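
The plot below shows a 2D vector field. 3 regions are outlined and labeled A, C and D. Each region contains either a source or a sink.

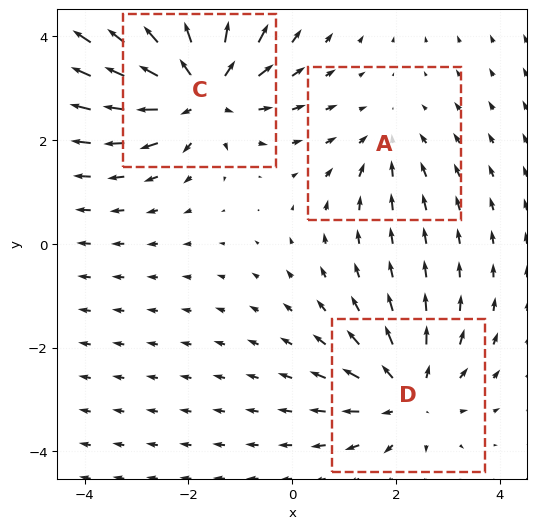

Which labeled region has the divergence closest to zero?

Divergence at each region's feature centre — A: about -2, C: about +4, D: about +3. Region A is closest to zero.

A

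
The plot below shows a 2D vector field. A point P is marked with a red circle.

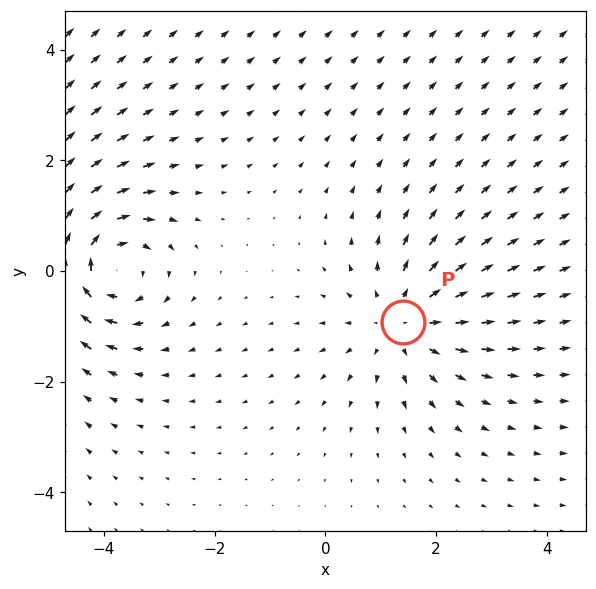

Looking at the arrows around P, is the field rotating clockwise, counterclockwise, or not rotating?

not rotating

Near P at (1.4, -0.9) the arrows show no circulation. The curl there is ≈0.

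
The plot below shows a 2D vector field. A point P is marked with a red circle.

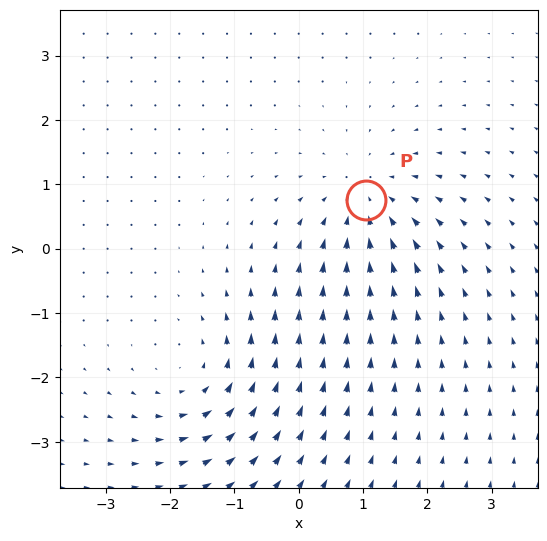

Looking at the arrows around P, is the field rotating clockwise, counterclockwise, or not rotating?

Near P at (1.0, 0.8) the arrows show no circulation. The curl there is ≈0.

not rotating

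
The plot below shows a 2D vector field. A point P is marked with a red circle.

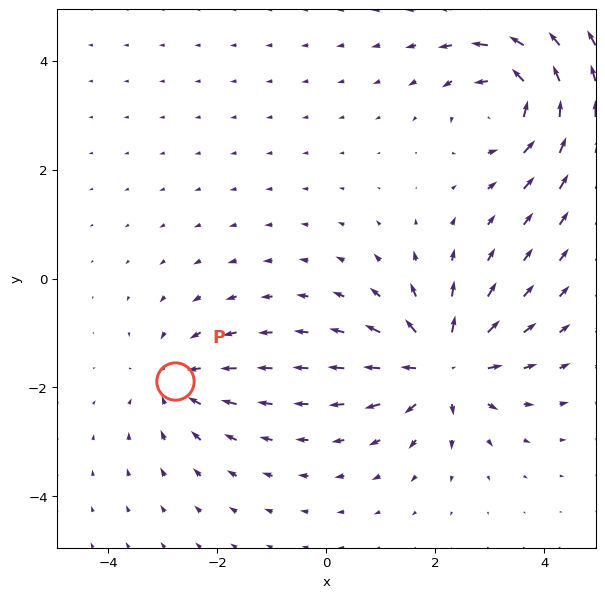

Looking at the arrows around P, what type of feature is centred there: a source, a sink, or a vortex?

sink

At P (-2.8, -1.9) the arrows converge inward. Divergence about -3, curl ≈0 — negative divergence with near-zero curl is a sink.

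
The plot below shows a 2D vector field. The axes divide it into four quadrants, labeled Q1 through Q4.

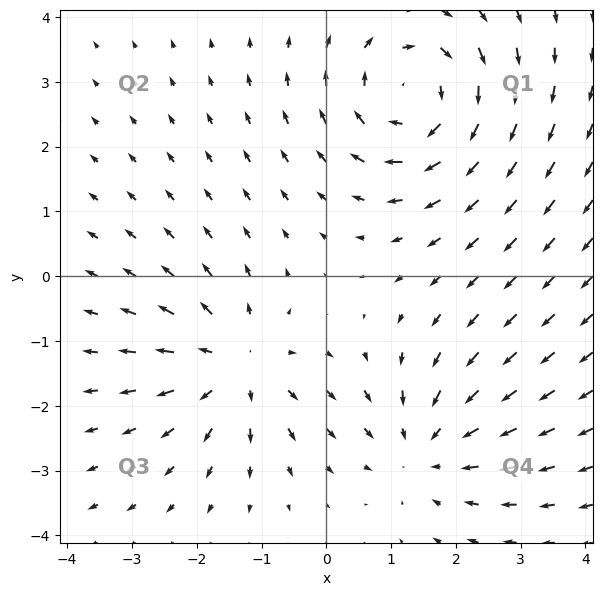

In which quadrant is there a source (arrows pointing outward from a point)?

Q3

The source sits at approximately (-1.4, -1.4), which lies in quadrant Q3. The divergence there is about +3, positive as expected for a source.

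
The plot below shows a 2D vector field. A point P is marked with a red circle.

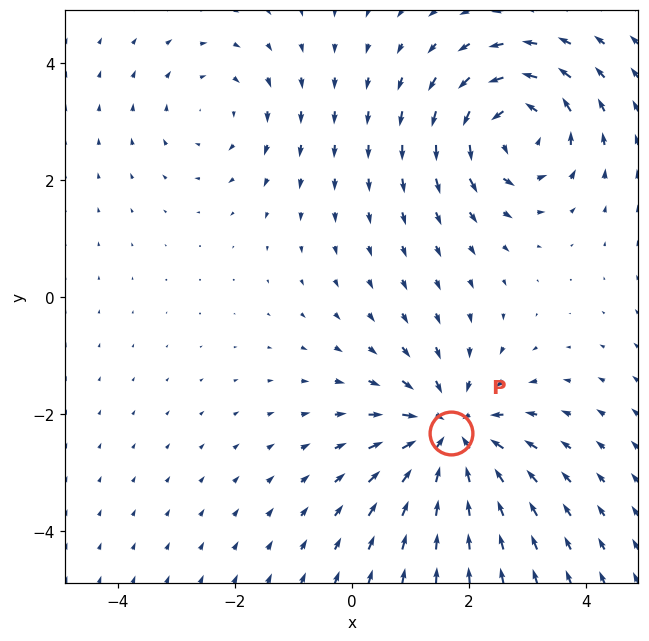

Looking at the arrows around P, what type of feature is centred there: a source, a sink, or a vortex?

sink

At P (1.7, -2.3) the arrows converge inward. Divergence about -5, curl ≈0 — negative divergence with near-zero curl is a sink.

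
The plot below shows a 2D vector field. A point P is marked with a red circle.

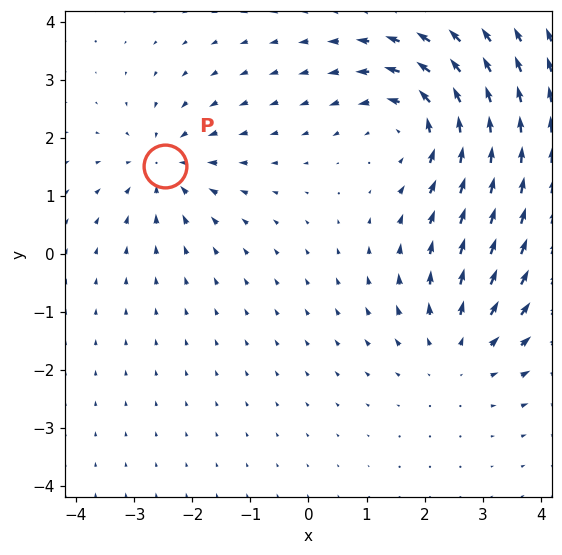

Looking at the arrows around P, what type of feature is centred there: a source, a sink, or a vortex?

At P (-2.5, 1.5) the arrows converge inward. Divergence about -4, curl ≈0 — negative divergence with near-zero curl is a sink.

sink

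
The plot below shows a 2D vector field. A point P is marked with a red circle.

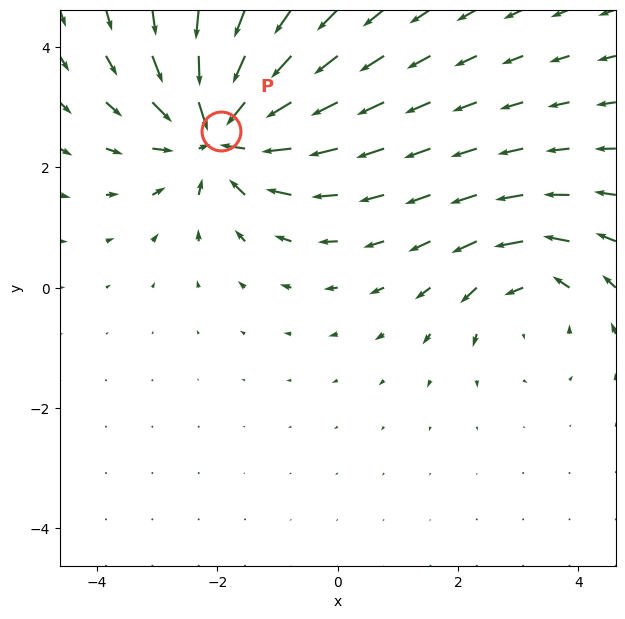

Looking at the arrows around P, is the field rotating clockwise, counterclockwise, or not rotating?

not rotating

Near P at (-1.9, 2.6) the arrows show no circulation. The curl there is ≈0.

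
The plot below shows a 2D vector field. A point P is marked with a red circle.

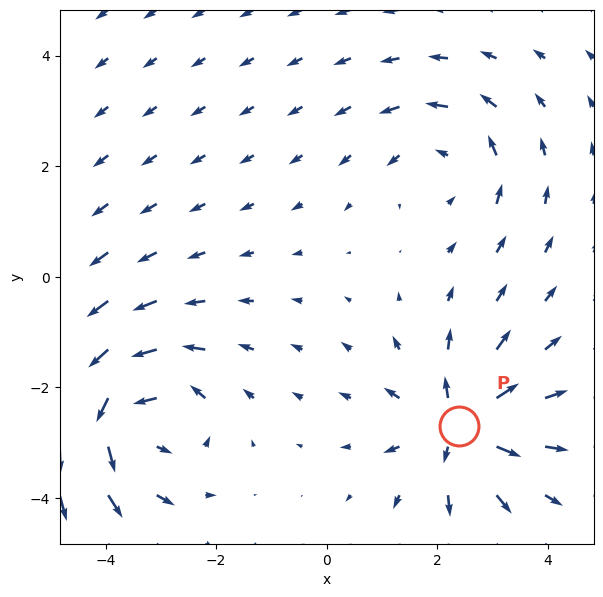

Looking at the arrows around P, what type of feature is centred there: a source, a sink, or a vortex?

At P (2.4, -2.7) the arrows spread outward. Divergence about +5, curl ≈0 — positive divergence with near-zero curl is a source.

source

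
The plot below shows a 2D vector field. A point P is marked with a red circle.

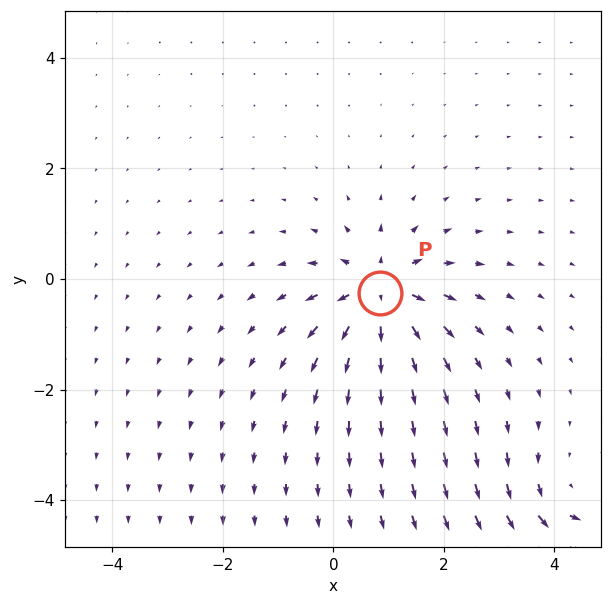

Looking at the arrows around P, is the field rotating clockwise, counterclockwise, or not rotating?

not rotating

Near P at (0.8, -0.3) the arrows show no circulation. The curl there is ≈0.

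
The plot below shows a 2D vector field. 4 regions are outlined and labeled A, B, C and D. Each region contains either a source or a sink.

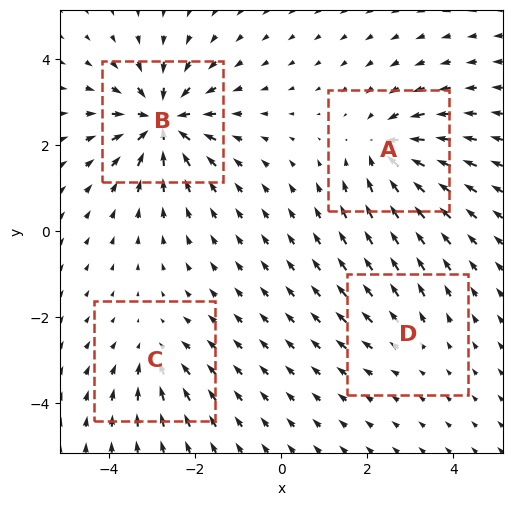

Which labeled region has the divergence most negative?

B

Divergence at each region's feature centre — A: about -5, B: about -8, C: about -3, D: about +2. Region B is most negative.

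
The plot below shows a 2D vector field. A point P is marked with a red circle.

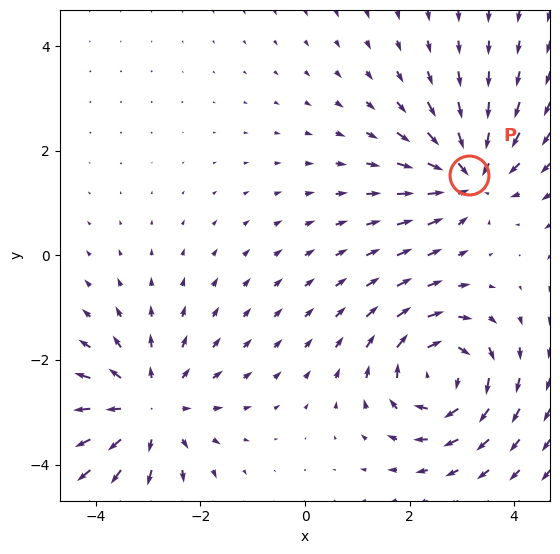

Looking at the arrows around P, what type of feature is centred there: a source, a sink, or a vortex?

sink

At P (3.1, 1.5) the arrows converge inward. Divergence about -4, curl ≈0 — negative divergence with near-zero curl is a sink.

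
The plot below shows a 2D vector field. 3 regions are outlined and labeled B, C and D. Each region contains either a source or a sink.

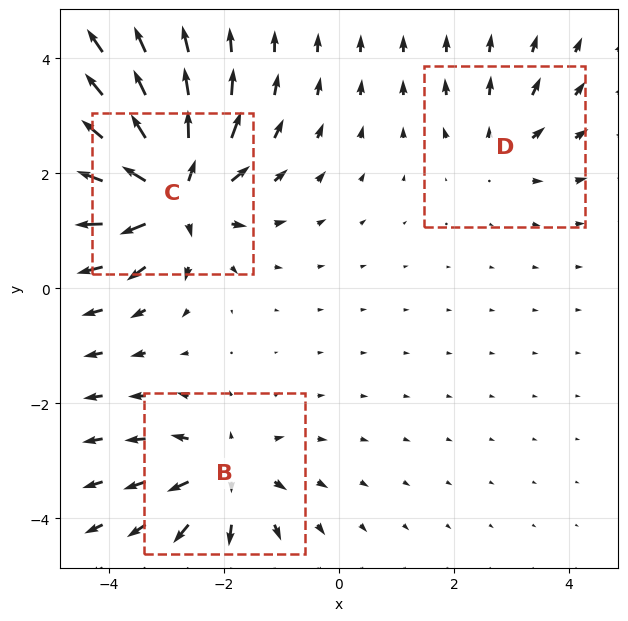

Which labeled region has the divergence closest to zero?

Divergence at each region's feature centre — B: about +4, C: about +6, D: about +2. Region D is closest to zero.

D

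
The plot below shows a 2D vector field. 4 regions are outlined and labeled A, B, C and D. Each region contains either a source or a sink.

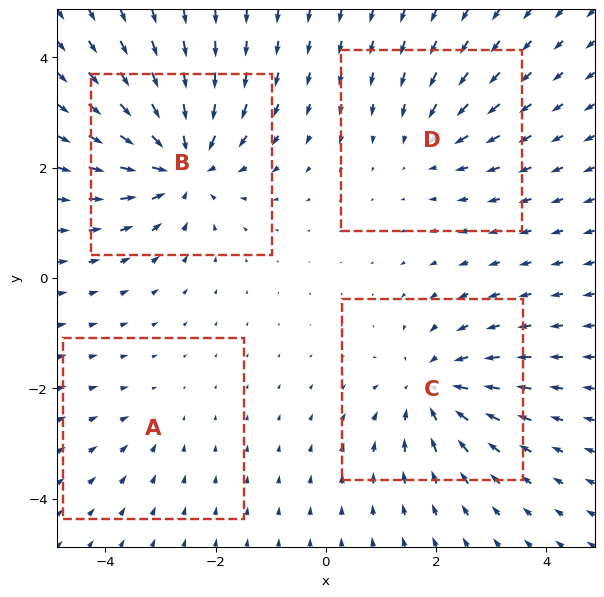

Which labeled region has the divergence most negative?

Divergence at each region's feature centre — A: about -2, B: about -7, C: about -5, D: about -3. Region B is most negative.

B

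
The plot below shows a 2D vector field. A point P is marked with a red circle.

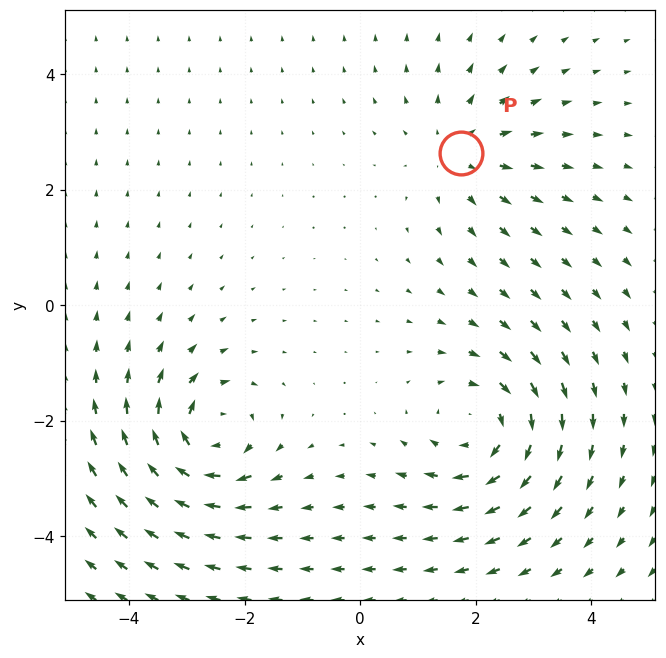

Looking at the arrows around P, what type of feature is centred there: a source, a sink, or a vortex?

source

At P (1.7, 2.6) the arrows spread outward. Divergence about +3, curl ≈0 — positive divergence with near-zero curl is a source.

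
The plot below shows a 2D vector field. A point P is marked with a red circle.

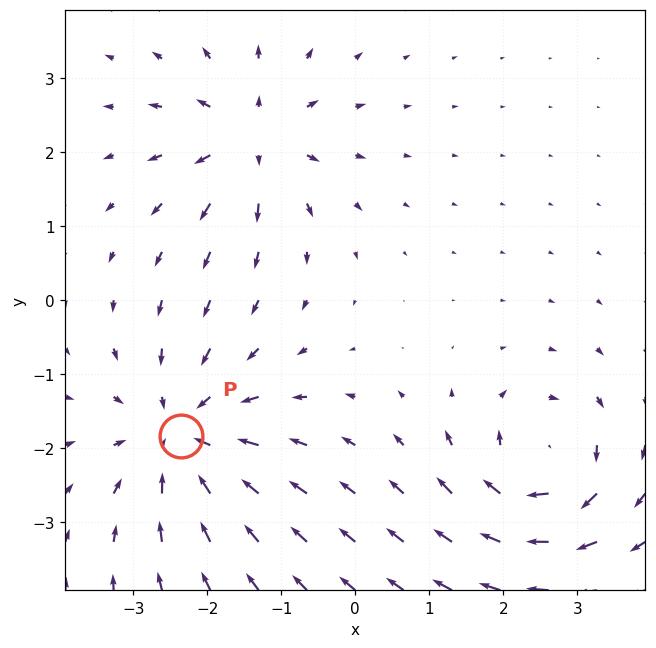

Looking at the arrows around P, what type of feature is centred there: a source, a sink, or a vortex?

At P (-2.4, -1.8) the arrows converge inward. Divergence about -4, curl ≈0 — negative divergence with near-zero curl is a sink.

sink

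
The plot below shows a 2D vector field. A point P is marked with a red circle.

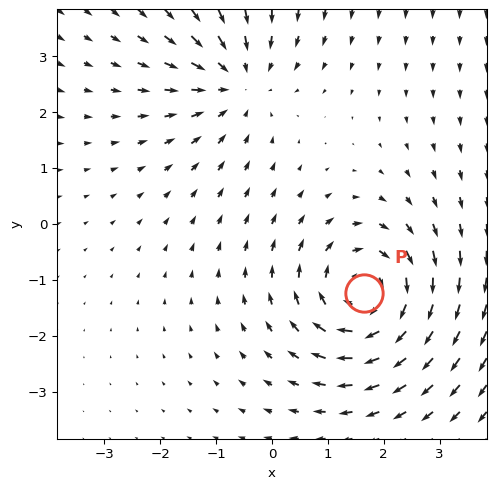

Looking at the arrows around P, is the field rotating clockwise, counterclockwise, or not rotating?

Near P at (1.7, -1.2) the arrows circulate clockwise. The curl (z-component) there is about -4; negative curl means clockwise rotation.

clockwise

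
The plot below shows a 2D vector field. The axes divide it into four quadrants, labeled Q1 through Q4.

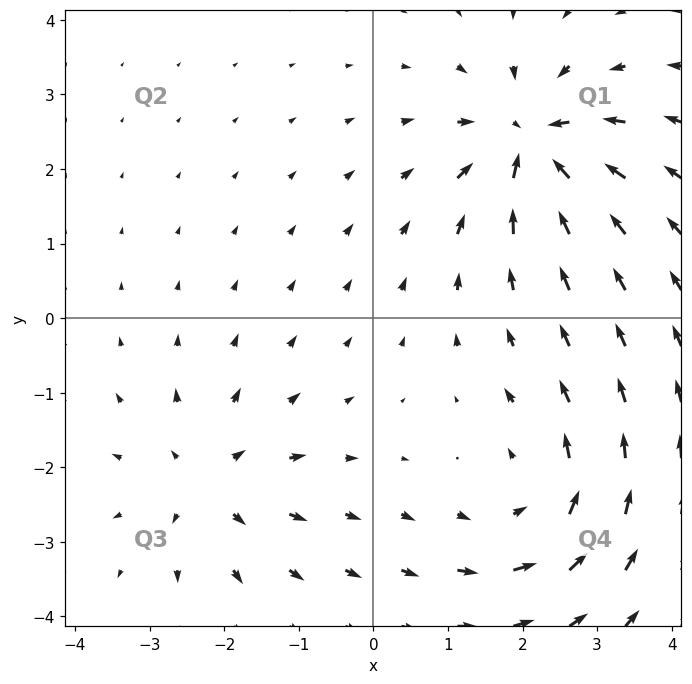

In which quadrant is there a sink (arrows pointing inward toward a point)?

Q1

The sink sits at approximately (2.1, 2.3), which lies in quadrant Q1. The divergence there is about -6, negative as expected for a sink.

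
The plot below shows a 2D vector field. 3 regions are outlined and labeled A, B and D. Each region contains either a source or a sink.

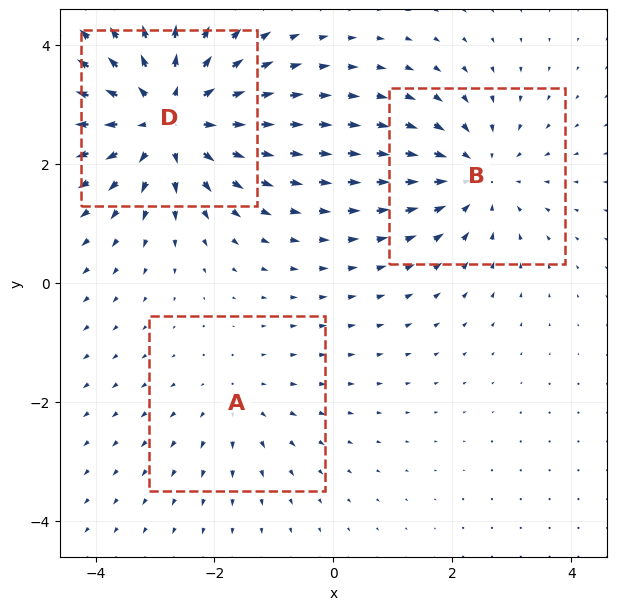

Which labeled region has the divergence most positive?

Divergence at each region's feature centre — A: about +2, B: about -3, D: about +4. Region D is most positive.

D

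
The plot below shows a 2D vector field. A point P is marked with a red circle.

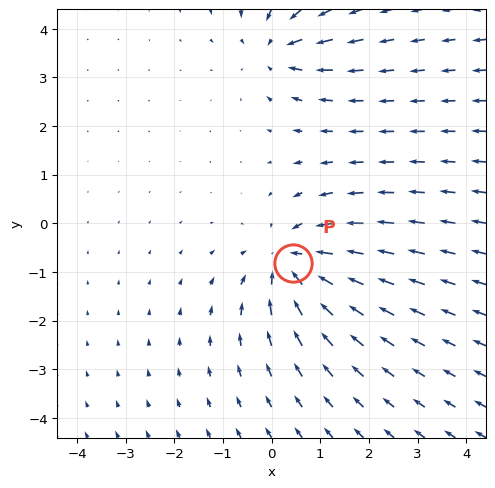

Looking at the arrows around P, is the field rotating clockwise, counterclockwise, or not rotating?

not rotating

Near P at (0.4, -0.8) the arrows show no circulation. The curl there is ≈0.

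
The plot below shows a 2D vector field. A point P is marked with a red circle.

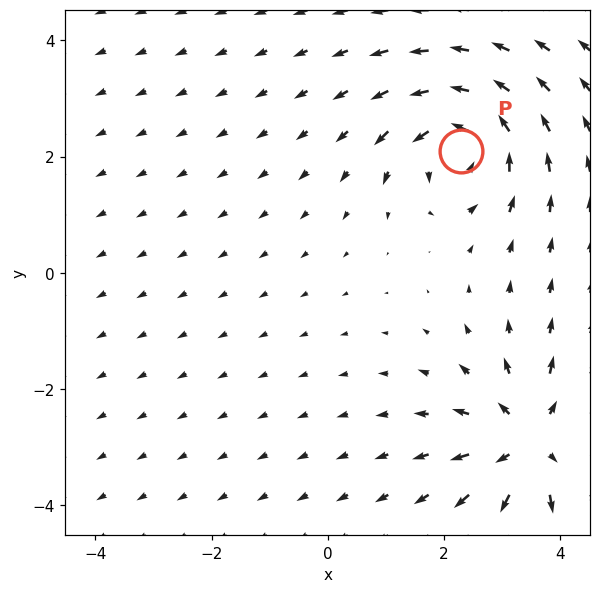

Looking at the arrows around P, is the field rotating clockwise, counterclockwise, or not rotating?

Near P at (2.3, 2.1) the arrows circulate counterclockwise. The curl (z-component) there is about +6; positive curl means counterclockwise rotation.

counterclockwise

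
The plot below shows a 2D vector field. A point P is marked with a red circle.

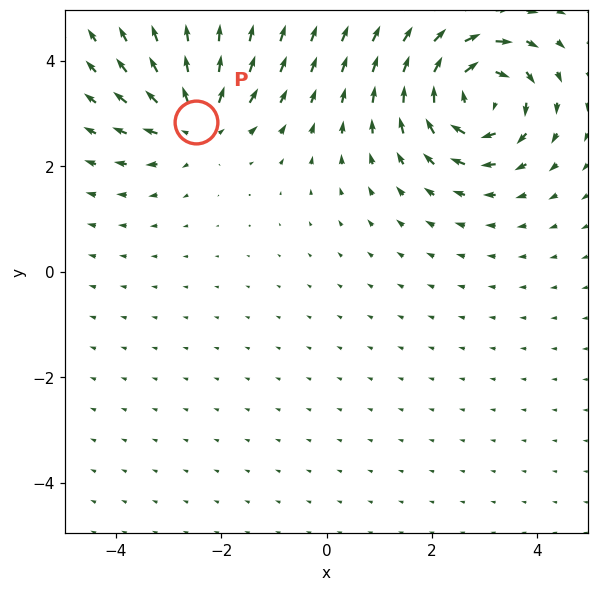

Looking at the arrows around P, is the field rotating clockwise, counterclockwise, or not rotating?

not rotating

Near P at (-2.5, 2.8) the arrows show no circulation. The curl there is ≈0.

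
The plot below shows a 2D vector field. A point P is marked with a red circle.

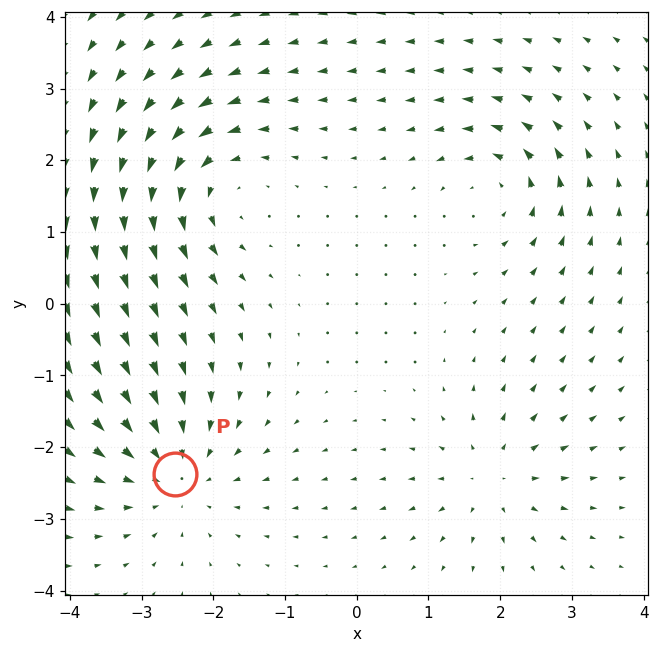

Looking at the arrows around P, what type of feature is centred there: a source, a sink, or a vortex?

At P (-2.5, -2.4) the arrows converge inward. Divergence about -4, curl ≈0 — negative divergence with near-zero curl is a sink.

sink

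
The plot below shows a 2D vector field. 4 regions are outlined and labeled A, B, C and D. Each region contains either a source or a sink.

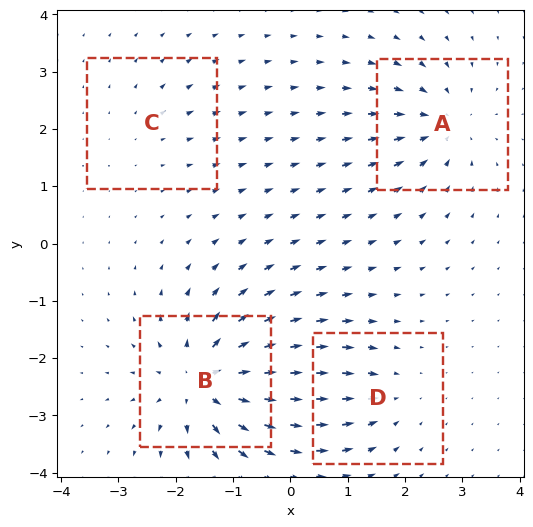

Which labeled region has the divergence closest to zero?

Divergence at each region's feature centre — A: about -5, B: about +8, C: about +2, D: about -4. Region C is closest to zero.

C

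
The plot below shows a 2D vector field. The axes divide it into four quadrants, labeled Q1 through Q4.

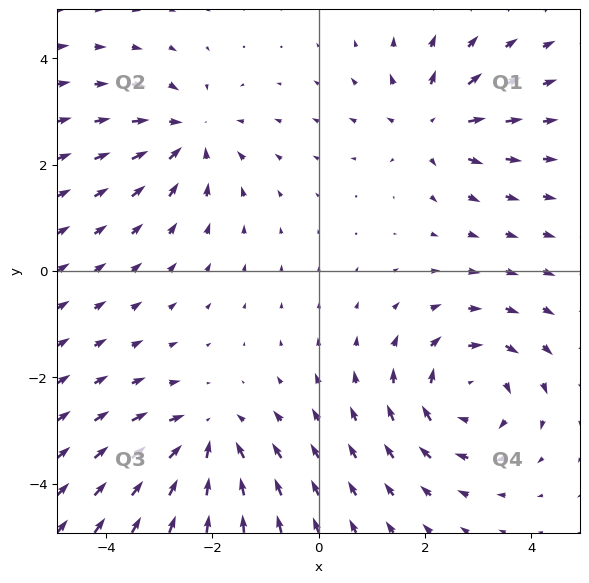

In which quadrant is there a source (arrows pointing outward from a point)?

Q1

The source sits at approximately (2.1, 2.8), which lies in quadrant Q1. The divergence there is about +4, positive as expected for a source.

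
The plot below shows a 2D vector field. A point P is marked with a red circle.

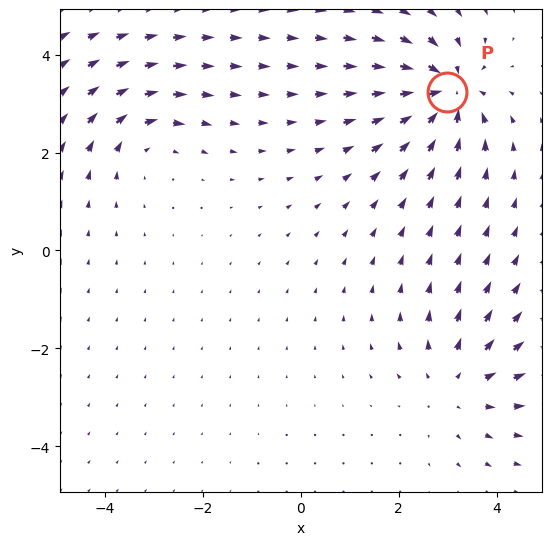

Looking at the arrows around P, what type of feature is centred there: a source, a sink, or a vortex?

At P (3.0, 3.2) the arrows converge inward. Divergence about -6, curl ≈0 — negative divergence with near-zero curl is a sink.

sink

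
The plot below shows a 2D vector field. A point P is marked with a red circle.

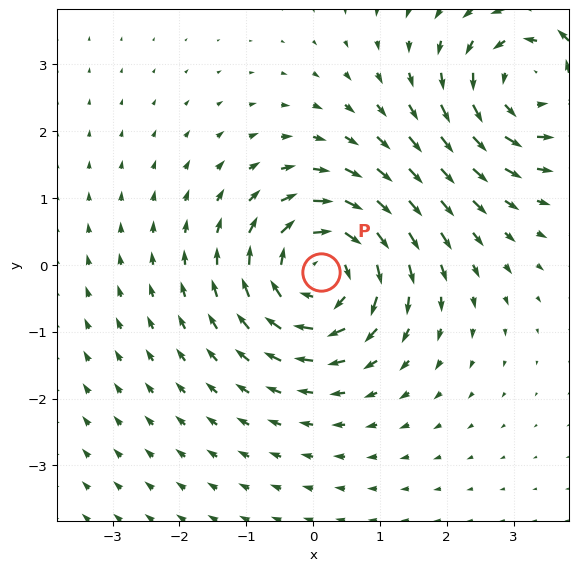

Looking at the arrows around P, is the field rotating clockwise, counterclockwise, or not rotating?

clockwise

Near P at (0.1, -0.1) the arrows circulate clockwise. The curl (z-component) there is about -4; negative curl means clockwise rotation.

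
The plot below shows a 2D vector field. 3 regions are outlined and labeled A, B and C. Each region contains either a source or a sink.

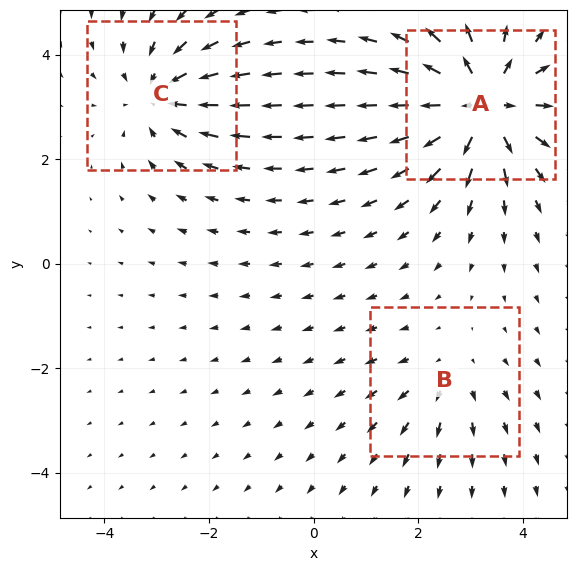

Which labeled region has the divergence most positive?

Divergence at each region's feature centre — A: about +5, B: about +2, C: about -3. Region A is most positive.

A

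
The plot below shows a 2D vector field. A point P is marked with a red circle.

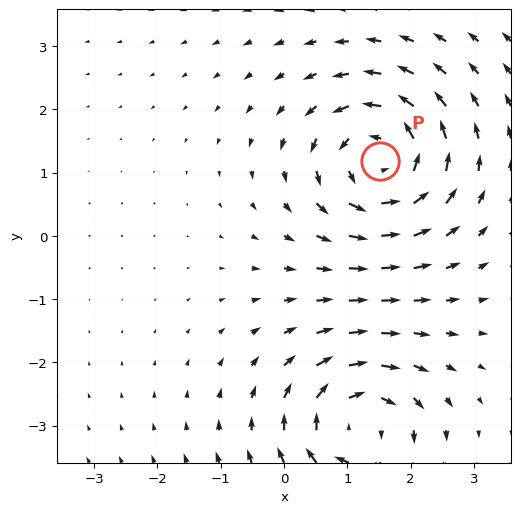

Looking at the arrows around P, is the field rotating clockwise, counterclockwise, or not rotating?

Near P at (1.5, 1.2) the arrows circulate counterclockwise. The curl (z-component) there is about +3; positive curl means counterclockwise rotation.

counterclockwise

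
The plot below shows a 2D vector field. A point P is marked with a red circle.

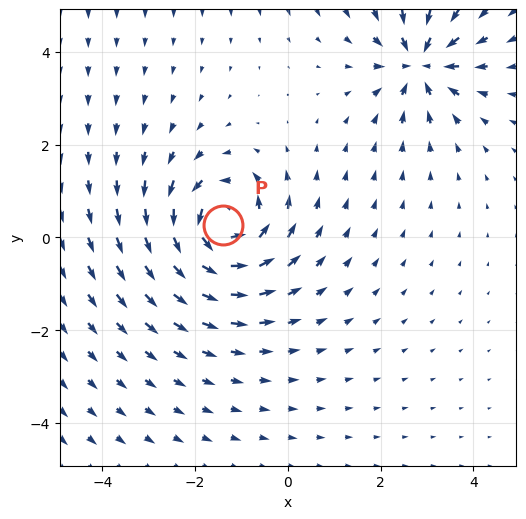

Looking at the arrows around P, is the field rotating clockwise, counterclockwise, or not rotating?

Near P at (-1.4, 0.3) the arrows circulate counterclockwise. The curl (z-component) there is about +5; positive curl means counterclockwise rotation.

counterclockwise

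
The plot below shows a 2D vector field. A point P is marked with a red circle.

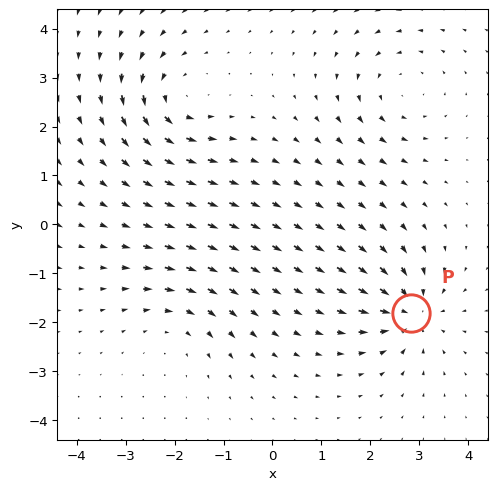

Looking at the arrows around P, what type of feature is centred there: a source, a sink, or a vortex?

sink

At P (2.8, -1.8) the arrows converge inward. Divergence about -7, curl ≈0 — negative divergence with near-zero curl is a sink.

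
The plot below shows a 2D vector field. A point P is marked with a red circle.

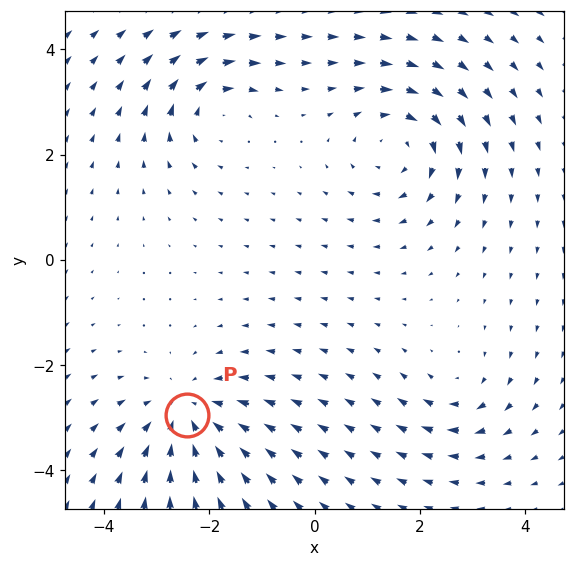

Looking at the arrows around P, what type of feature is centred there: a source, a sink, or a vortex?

sink

At P (-2.4, -3.0) the arrows converge inward. Divergence about -4, curl ≈0 — negative divergence with near-zero curl is a sink.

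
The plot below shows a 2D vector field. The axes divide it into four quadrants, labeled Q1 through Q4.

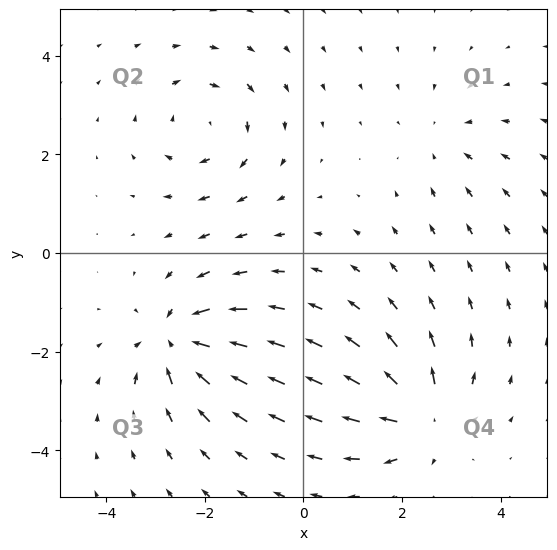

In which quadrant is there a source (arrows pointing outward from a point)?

Q4

The source sits at approximately (2.4, -3.4), which lies in quadrant Q4. The divergence there is about +6, positive as expected for a source.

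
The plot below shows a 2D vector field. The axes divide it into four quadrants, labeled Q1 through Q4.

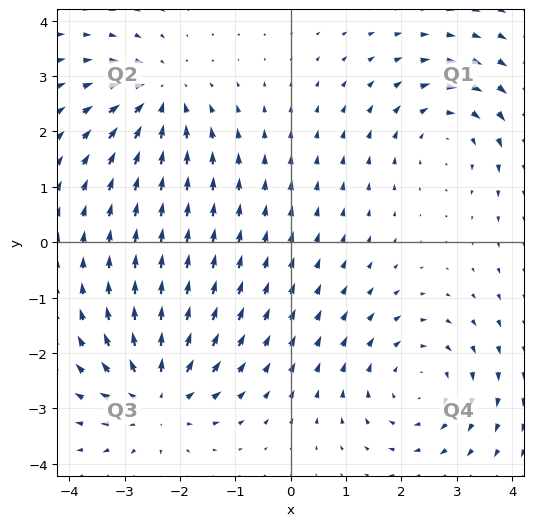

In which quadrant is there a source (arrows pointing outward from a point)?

The source sits at approximately (-2.4, -2.8), which lies in quadrant Q3. The divergence there is about +4, positive as expected for a source.

Q3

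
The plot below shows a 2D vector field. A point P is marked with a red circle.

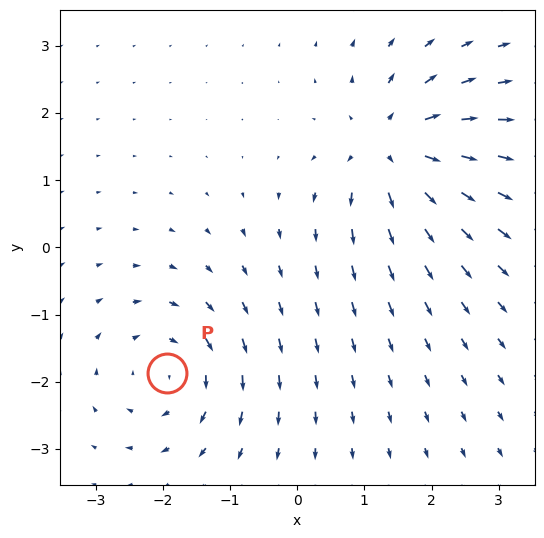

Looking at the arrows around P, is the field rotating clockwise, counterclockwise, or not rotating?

clockwise

Near P at (-1.9, -1.9) the arrows circulate clockwise. The curl (z-component) there is about -3; negative curl means clockwise rotation.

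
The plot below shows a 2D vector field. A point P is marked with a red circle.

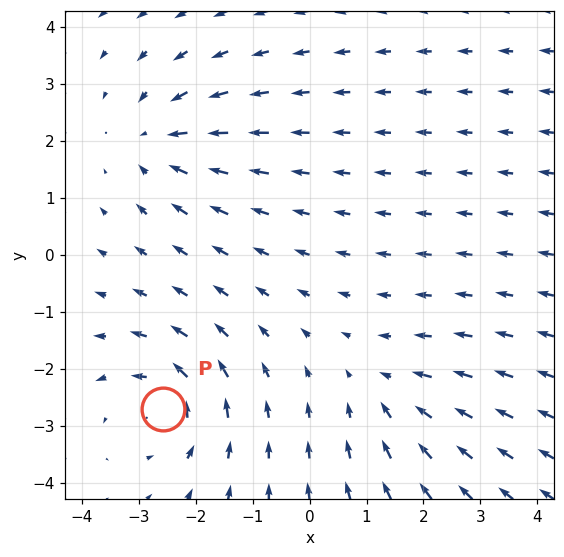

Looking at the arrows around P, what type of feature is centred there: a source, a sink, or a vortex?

vortex

At P (-2.6, -2.7) the arrows circulate counterclockwise. Divergence ≈0, curl about +4 — near-zero divergence with nonzero curl is a vortex.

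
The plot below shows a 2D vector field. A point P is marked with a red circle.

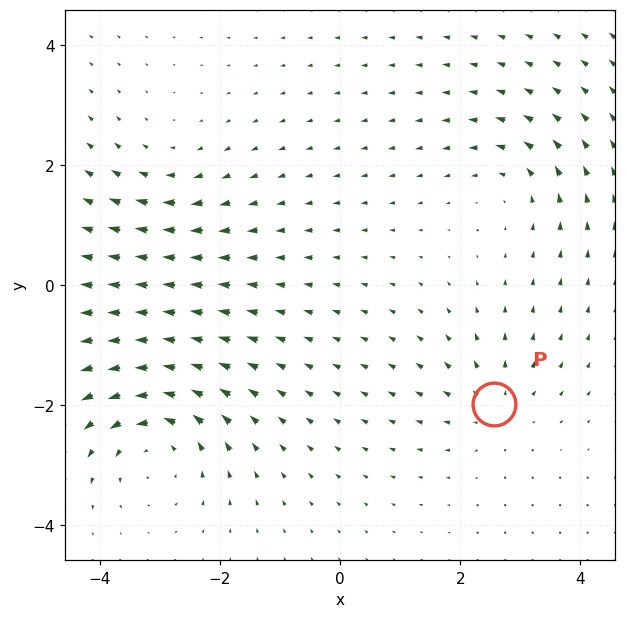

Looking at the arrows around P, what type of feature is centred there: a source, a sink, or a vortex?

source

At P (2.6, -2.0) the arrows spread outward. Divergence about +3, curl ≈0 — positive divergence with near-zero curl is a source.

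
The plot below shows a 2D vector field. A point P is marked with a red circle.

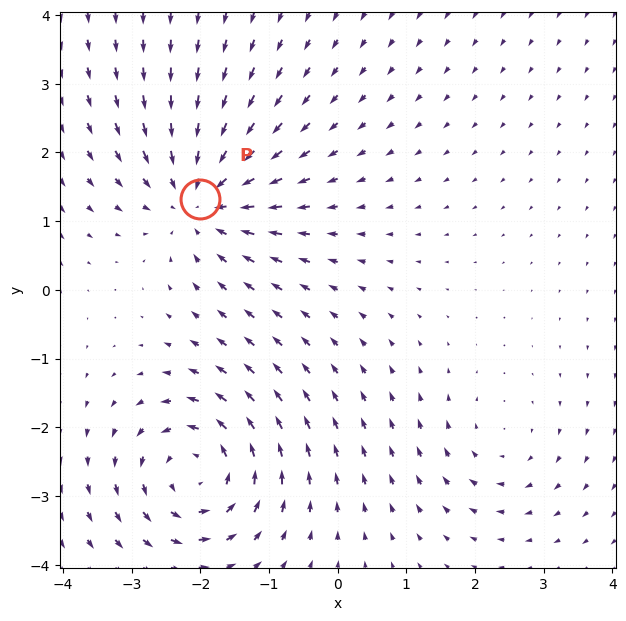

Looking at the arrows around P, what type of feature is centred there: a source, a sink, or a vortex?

sink

At P (-2.0, 1.3) the arrows converge inward. Divergence about -5, curl ≈0 — negative divergence with near-zero curl is a sink.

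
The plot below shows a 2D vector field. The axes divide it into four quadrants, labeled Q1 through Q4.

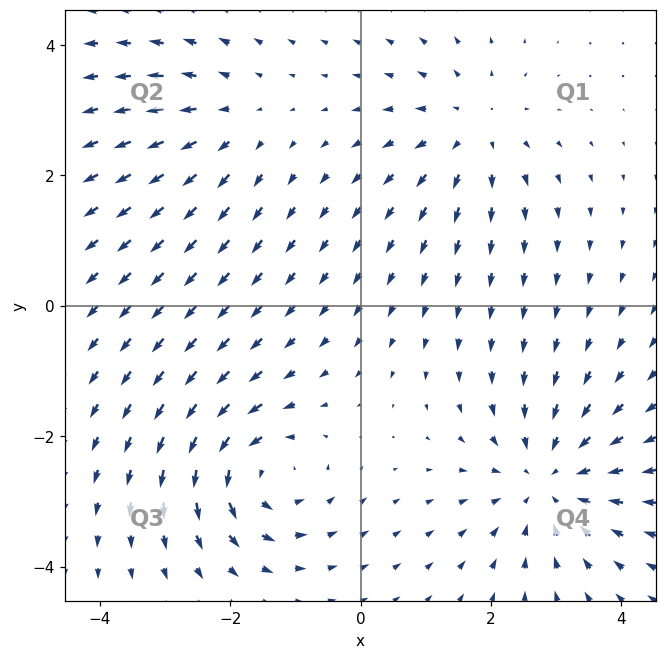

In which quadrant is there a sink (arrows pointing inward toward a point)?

The sink sits at approximately (2.9, -2.7), which lies in quadrant Q4. The divergence there is about -4, negative as expected for a sink.

Q4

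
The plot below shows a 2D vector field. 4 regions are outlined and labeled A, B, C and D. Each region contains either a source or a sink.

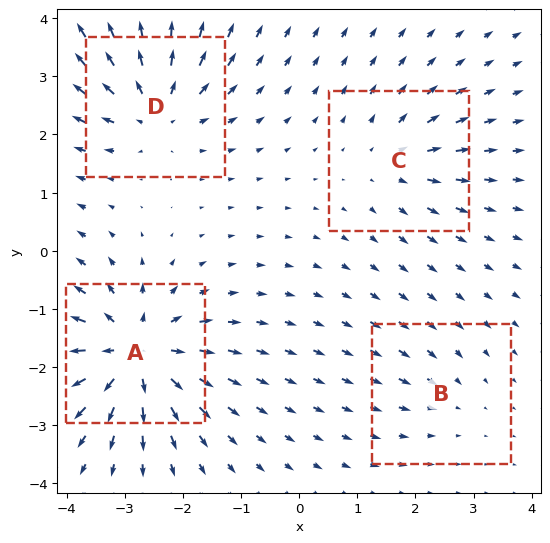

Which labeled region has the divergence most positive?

A

Divergence at each region's feature centre — A: about +8, B: about -2, C: about +4, D: about +6. Region A is most positive.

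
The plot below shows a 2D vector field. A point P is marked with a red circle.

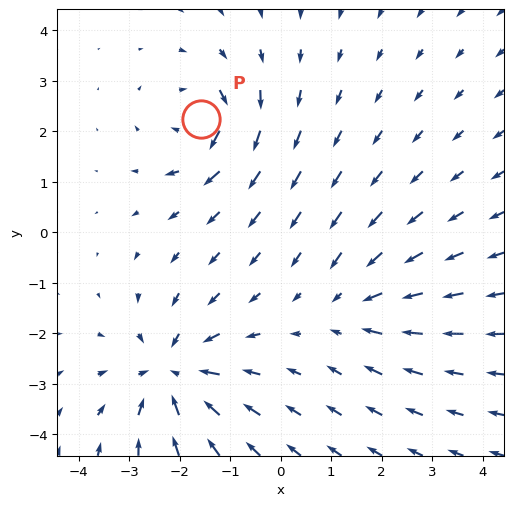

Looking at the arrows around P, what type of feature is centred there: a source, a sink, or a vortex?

At P (-1.6, 2.2) the arrows circulate clockwise. Divergence ≈0, curl about -5 — near-zero divergence with nonzero curl is a vortex.

vortex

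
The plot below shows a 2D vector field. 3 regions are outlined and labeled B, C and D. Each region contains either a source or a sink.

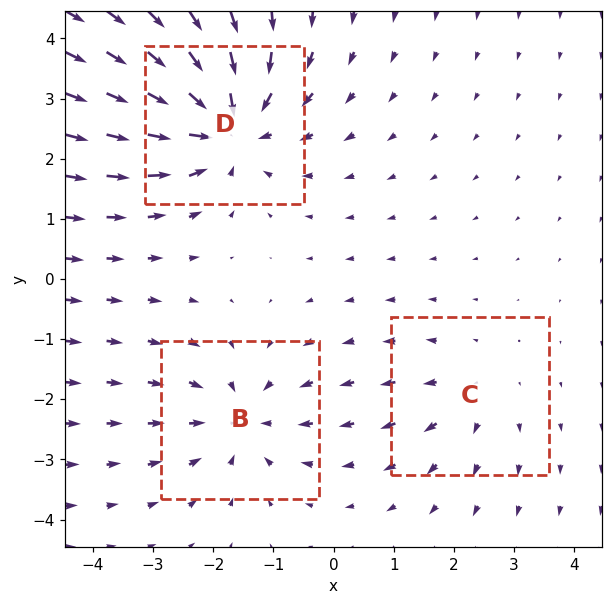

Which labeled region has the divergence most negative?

D

Divergence at each region's feature centre — B: about -3, C: about +2, D: about -5. Region D is most negative.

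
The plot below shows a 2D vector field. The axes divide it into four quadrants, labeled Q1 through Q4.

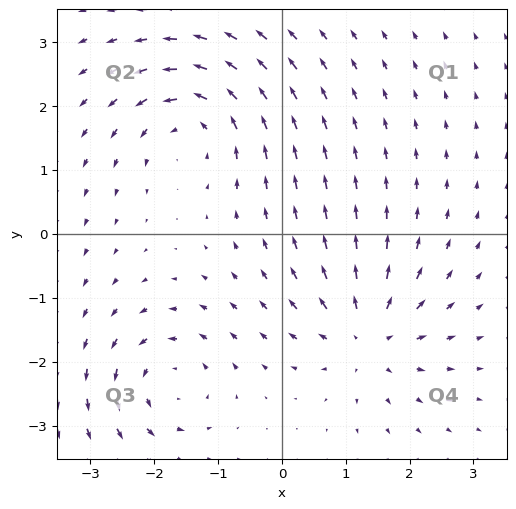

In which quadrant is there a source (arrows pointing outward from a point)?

Q4

The source sits at approximately (1.4, -1.6), which lies in quadrant Q4. The divergence there is about +5, positive as expected for a source.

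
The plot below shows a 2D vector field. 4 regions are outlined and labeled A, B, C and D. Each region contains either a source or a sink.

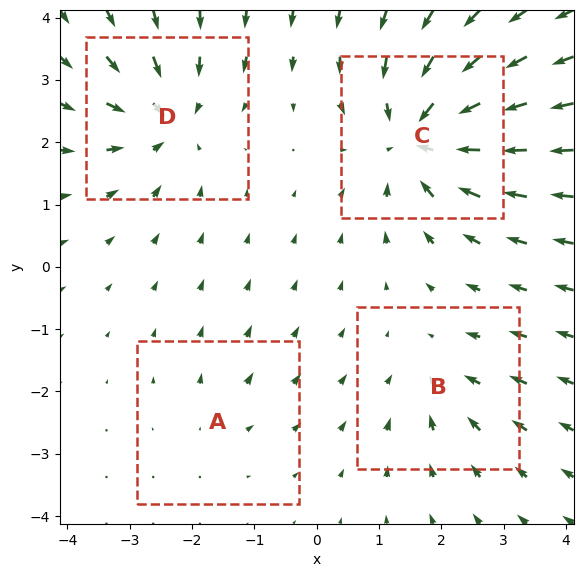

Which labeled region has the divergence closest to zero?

A

Divergence at each region's feature centre — A: about +2, B: about -3, C: about -8, D: about -6. Region A is closest to zero.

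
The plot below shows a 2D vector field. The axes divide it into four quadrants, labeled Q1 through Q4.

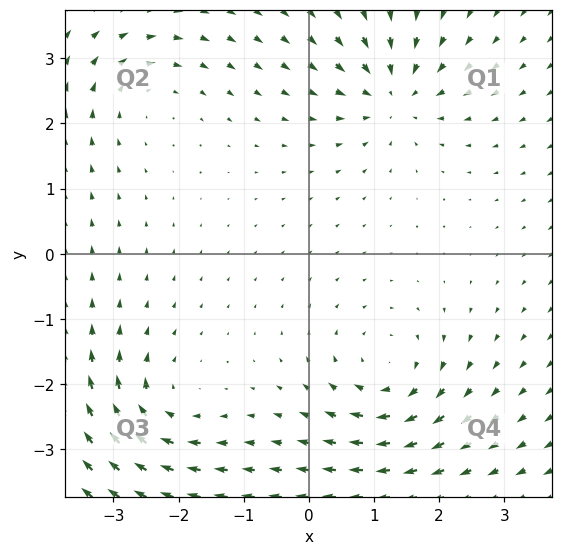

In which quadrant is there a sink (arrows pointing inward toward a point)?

The sink sits at approximately (1.3, 2.5), which lies in quadrant Q1. The divergence there is about -6, negative as expected for a sink.

Q1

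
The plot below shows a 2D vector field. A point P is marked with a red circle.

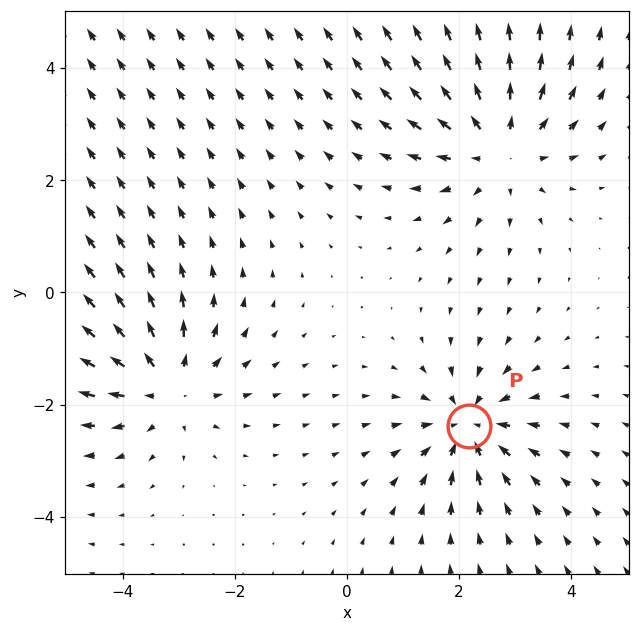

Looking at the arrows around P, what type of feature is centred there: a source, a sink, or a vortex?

sink

At P (2.2, -2.4) the arrows converge inward. Divergence about -4, curl ≈0 — negative divergence with near-zero curl is a sink.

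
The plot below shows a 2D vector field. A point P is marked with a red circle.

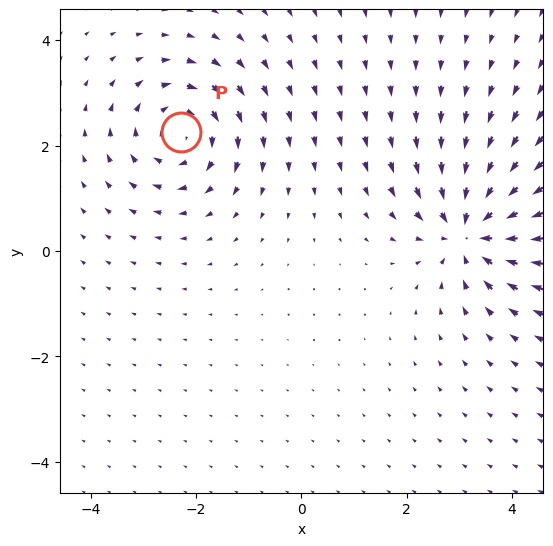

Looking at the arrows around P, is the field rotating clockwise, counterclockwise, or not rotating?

Near P at (-2.3, 2.3) the arrows circulate clockwise. The curl (z-component) there is about -3; negative curl means clockwise rotation.

clockwise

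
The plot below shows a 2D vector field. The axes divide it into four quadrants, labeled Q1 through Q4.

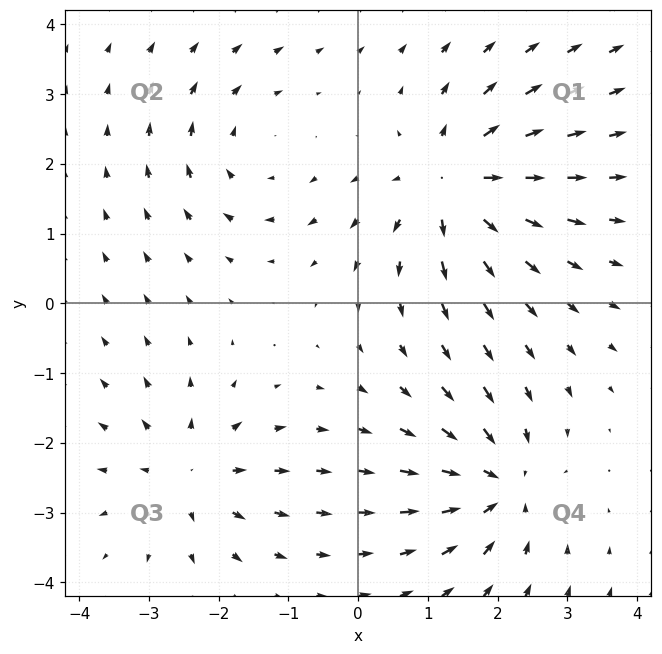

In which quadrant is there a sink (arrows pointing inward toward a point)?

Q4

The sink sits at approximately (2.0, -2.6), which lies in quadrant Q4. The divergence there is about -5, negative as expected for a sink.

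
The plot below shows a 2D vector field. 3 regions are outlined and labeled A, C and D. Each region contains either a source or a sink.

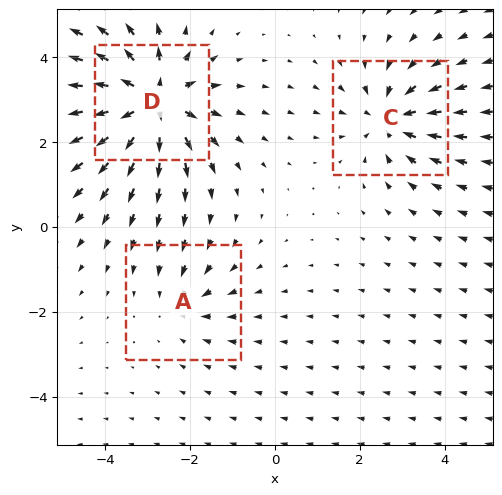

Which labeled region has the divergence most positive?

Divergence at each region's feature centre — A: about -2, C: about -3, D: about +5. Region D is most positive.

D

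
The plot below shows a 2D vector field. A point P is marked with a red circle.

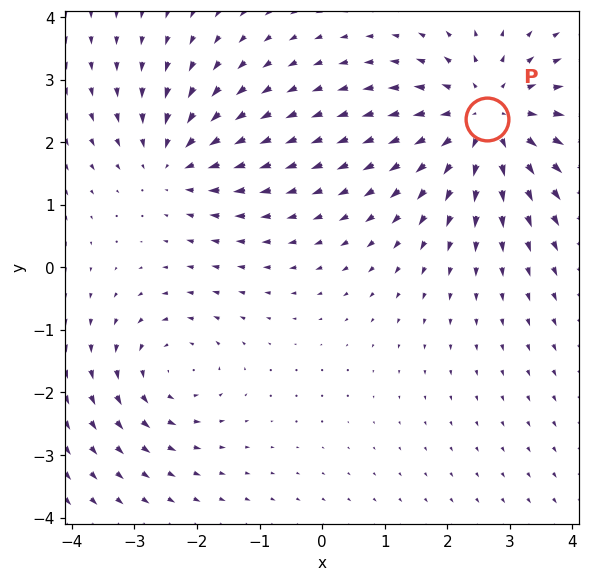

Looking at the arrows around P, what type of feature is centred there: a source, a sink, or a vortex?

source

At P (2.6, 2.4) the arrows spread outward. Divergence about +4, curl ≈0 — positive divergence with near-zero curl is a source.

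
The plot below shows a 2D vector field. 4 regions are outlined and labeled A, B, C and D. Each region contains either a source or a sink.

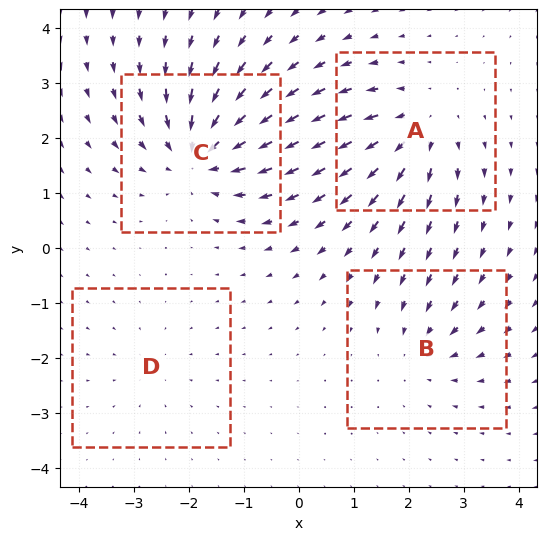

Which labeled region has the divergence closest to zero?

D

Divergence at each region's feature centre — A: about +5, B: about -4, C: about -7, D: about -2. Region D is closest to zero.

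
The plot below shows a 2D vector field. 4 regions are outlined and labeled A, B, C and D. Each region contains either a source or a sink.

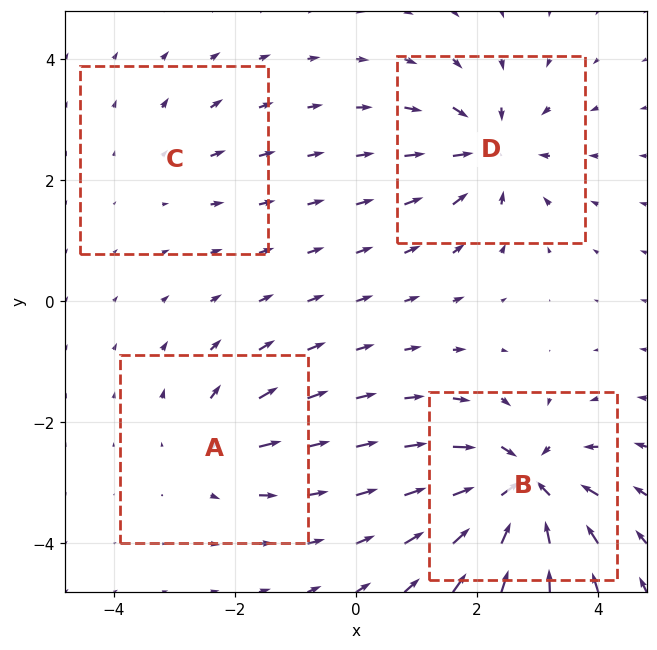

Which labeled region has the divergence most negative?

B

Divergence at each region's feature centre — A: about +4, B: about -9, C: about +2, D: about -6. Region B is most negative.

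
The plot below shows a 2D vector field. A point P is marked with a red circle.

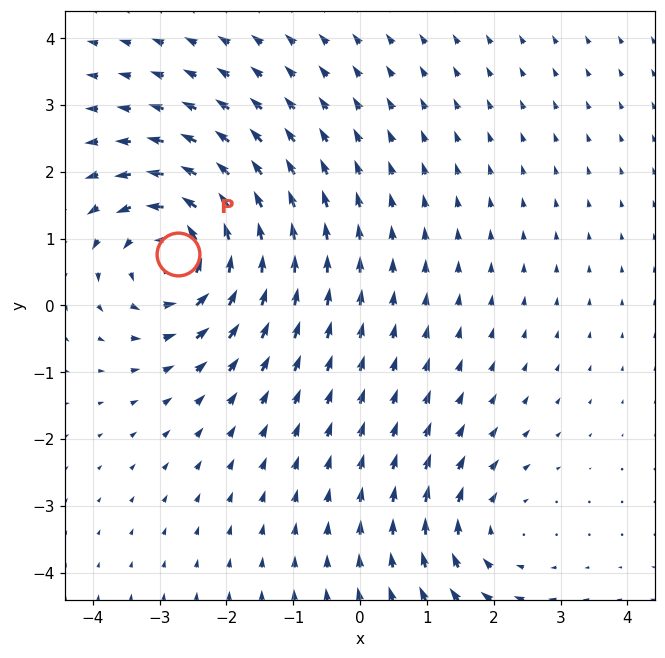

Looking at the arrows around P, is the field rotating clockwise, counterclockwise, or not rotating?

counterclockwise

Near P at (-2.7, 0.8) the arrows circulate counterclockwise. The curl (z-component) there is about +5; positive curl means counterclockwise rotation.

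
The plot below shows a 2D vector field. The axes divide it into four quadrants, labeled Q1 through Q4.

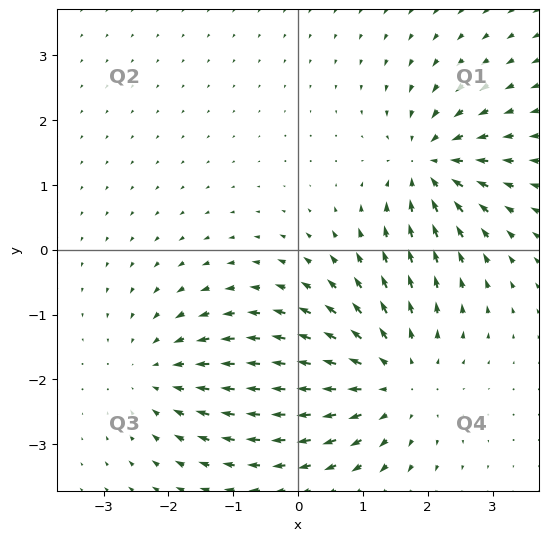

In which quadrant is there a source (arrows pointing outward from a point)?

Q4

The source sits at approximately (1.5, -2.0), which lies in quadrant Q4. The divergence there is about +4, positive as expected for a source.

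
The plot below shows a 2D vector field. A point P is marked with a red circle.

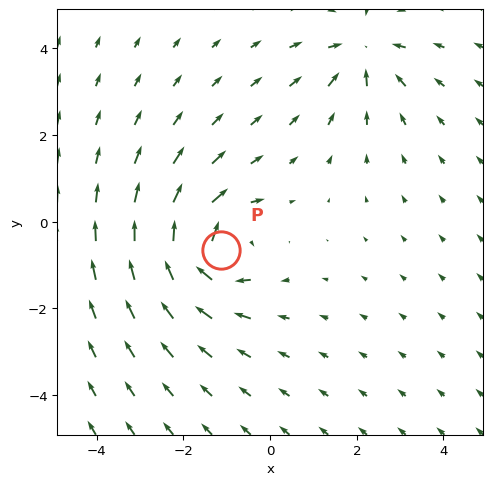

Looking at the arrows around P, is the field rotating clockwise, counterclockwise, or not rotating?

clockwise

Near P at (-1.1, -0.7) the arrows circulate clockwise. The curl (z-component) there is about -6; negative curl means clockwise rotation.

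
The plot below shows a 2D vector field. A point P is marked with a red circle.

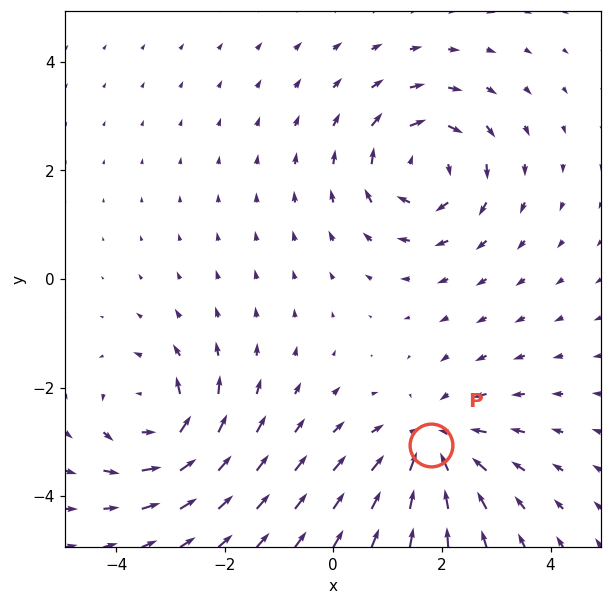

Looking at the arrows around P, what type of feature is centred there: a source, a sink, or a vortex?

sink

At P (1.8, -3.1) the arrows converge inward. Divergence about -4, curl ≈0 — negative divergence with near-zero curl is a sink.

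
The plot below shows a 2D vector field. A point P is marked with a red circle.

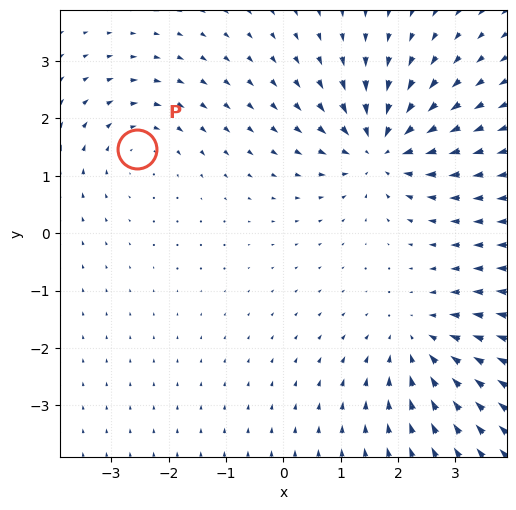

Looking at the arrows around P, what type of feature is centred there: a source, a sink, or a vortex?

At P (-2.6, 1.5) the arrows circulate clockwise. Divergence ≈0, curl about -3 — near-zero divergence with nonzero curl is a vortex.

vortex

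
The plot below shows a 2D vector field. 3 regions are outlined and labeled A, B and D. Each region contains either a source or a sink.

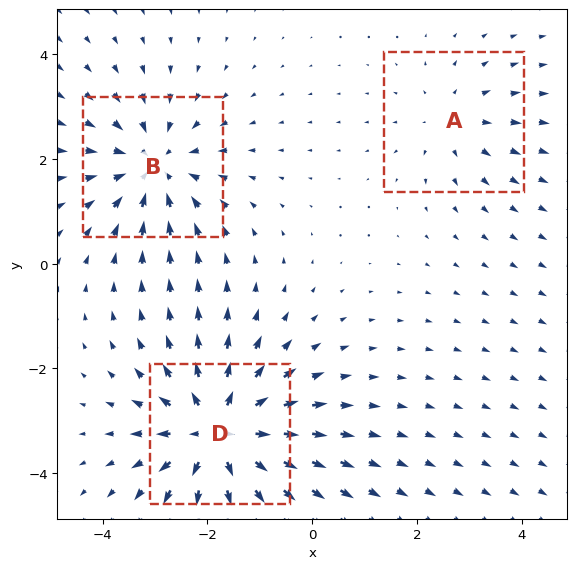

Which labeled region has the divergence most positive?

D

Divergence at each region's feature centre — A: about +2, B: about -3, D: about +5. Region D is most positive.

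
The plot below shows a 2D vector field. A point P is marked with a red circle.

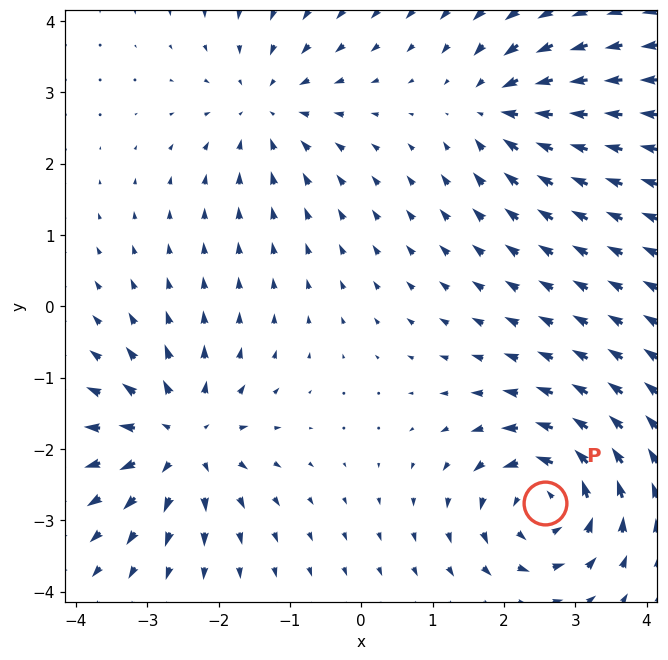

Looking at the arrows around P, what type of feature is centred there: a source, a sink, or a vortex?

vortex

At P (2.6, -2.8) the arrows circulate counterclockwise. Divergence ≈0, curl about +7 — near-zero divergence with nonzero curl is a vortex.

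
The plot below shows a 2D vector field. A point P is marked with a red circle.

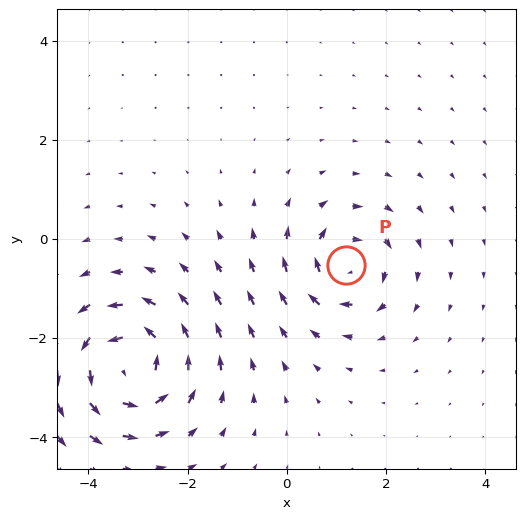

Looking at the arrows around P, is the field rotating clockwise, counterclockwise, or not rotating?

Near P at (1.2, -0.5) the arrows circulate clockwise. The curl (z-component) there is about -5; negative curl means clockwise rotation.

clockwise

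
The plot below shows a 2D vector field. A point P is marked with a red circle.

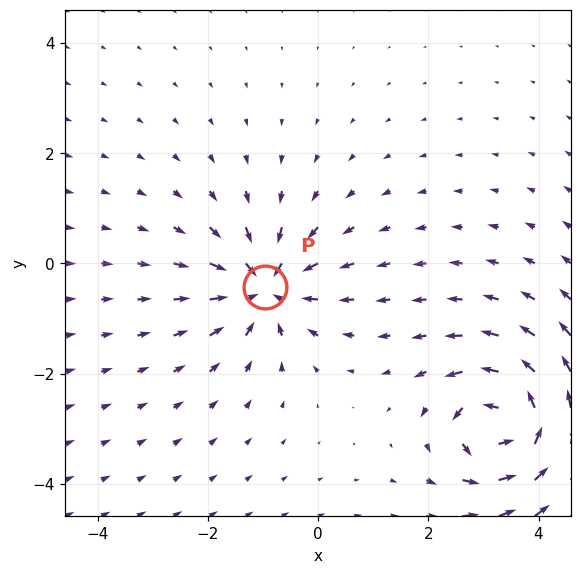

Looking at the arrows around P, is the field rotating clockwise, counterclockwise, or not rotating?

not rotating

Near P at (-1.0, -0.4) the arrows show no circulation. The curl there is ≈0.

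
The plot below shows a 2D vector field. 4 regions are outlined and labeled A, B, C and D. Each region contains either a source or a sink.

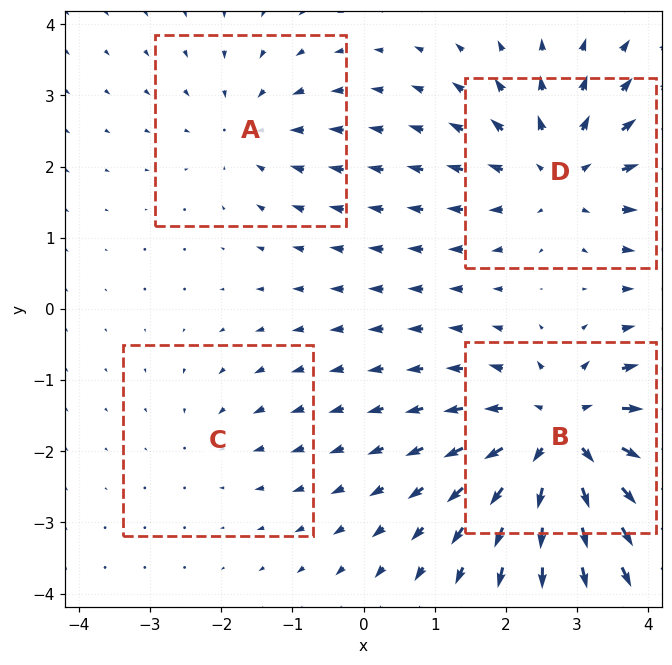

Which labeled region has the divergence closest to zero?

Divergence at each region's feature centre — A: about -3, B: about +7, C: about -2, D: about +5. Region C is closest to zero.

C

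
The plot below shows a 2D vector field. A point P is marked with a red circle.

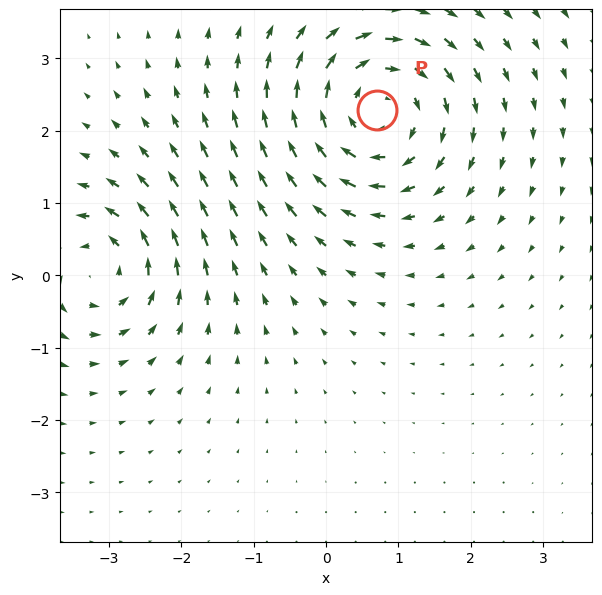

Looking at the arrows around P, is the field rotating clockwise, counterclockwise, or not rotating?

Near P at (0.7, 2.3) the arrows circulate clockwise. The curl (z-component) there is about -4; negative curl means clockwise rotation.

clockwise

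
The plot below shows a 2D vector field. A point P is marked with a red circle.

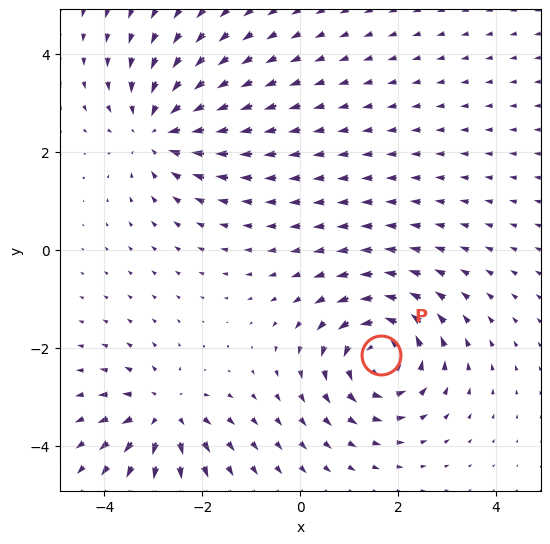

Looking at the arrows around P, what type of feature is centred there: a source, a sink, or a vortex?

At P (1.6, -2.1) the arrows circulate counterclockwise. Divergence ≈0, curl about +5 — near-zero divergence with nonzero curl is a vortex.

vortex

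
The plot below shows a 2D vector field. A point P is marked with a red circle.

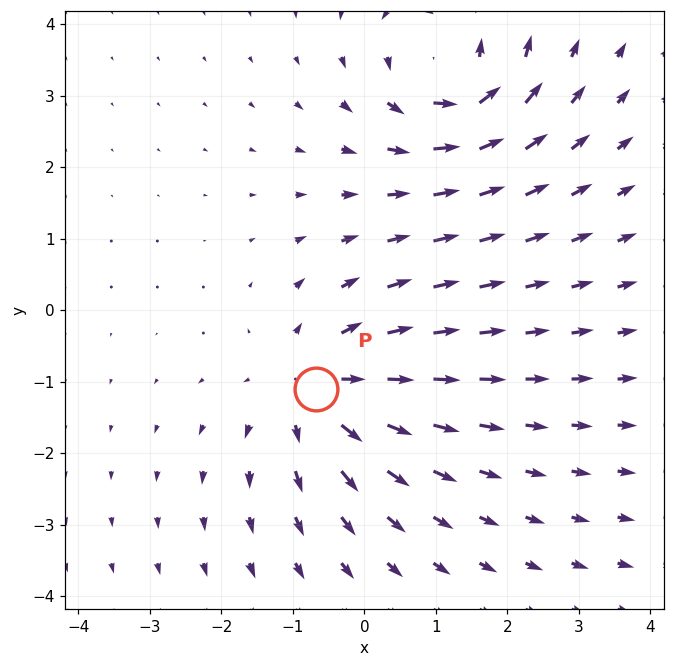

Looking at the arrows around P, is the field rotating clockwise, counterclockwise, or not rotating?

not rotating

Near P at (-0.7, -1.1) the arrows show no circulation. The curl there is ≈0.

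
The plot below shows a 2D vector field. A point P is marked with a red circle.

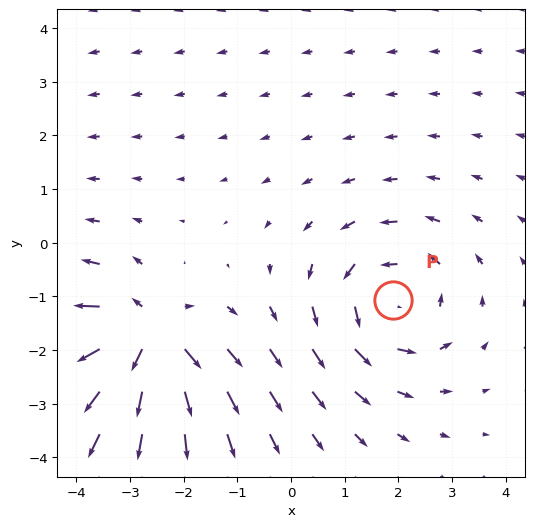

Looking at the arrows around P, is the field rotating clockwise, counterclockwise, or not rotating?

counterclockwise

Near P at (1.9, -1.1) the arrows circulate counterclockwise. The curl (z-component) there is about +3; positive curl means counterclockwise rotation.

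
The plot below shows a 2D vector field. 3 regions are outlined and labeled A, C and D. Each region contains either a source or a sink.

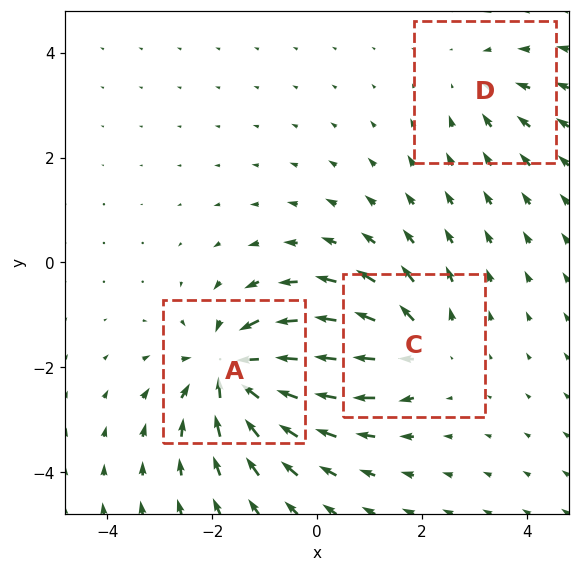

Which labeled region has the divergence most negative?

Divergence at each region's feature centre — A: about -5, C: about +3, D: about -2. Region A is most negative.

A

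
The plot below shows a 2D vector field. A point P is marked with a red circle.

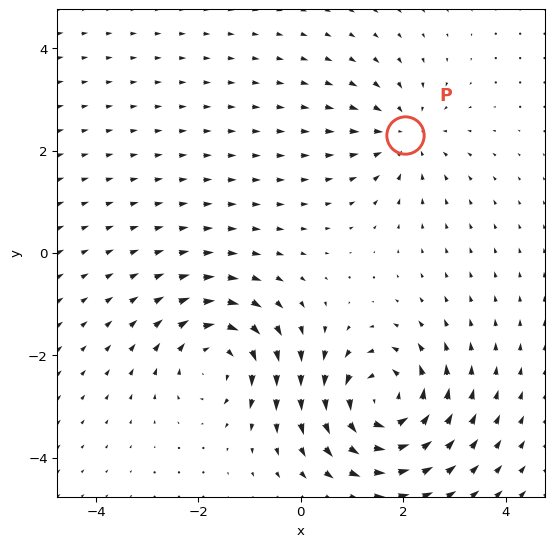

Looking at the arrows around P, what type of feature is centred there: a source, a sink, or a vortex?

At P (2.0, 2.3) the arrows converge inward. Divergence about -3, curl ≈0 — negative divergence with near-zero curl is a sink.

sink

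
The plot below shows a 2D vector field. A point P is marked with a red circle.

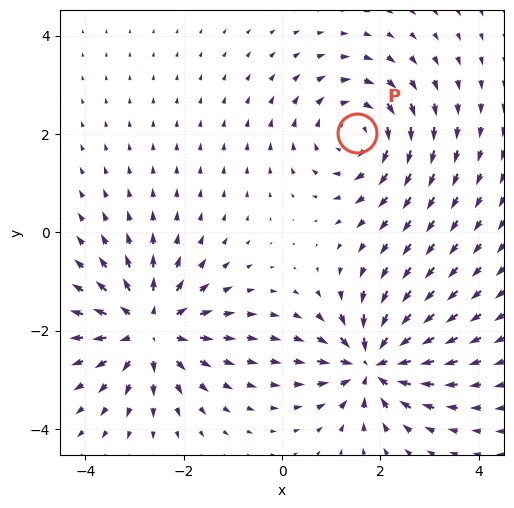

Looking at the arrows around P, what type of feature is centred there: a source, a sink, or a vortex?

vortex

At P (1.5, 2.0) the arrows circulate clockwise. Divergence ≈0, curl about -3 — near-zero divergence with nonzero curl is a vortex.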